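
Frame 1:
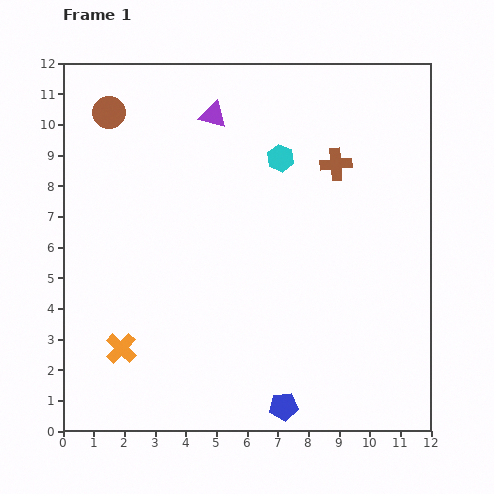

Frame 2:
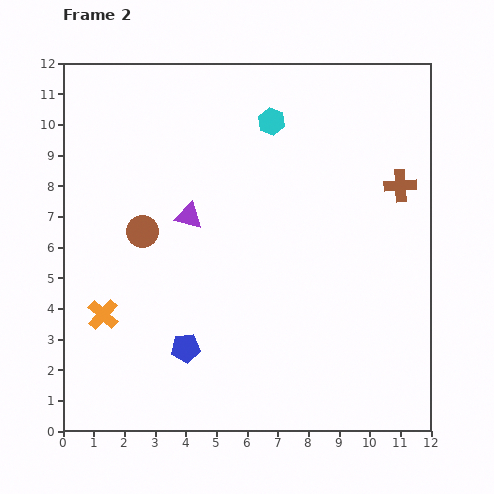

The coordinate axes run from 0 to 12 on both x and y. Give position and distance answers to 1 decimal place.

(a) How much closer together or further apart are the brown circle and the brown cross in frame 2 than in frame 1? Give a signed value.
+0.9

Distance in frame 1: 7.6. Distance in frame 2: 8.5.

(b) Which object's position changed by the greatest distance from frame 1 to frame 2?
the brown circle

(moved 4.1; next 3.7)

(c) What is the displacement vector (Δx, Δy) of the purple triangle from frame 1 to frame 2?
(-0.8, -3.3)

The purple triangle was at (4.9, 10.3) in frame 1 and (4.1, 7.0) in frame 2.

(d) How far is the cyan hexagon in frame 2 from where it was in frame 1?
1.2

The cyan hexagon moved from (7.1, 8.9) to (6.8, 10.1), a distance of √(0.3² + 1.2²) ≈ 1.2.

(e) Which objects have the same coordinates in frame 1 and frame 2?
none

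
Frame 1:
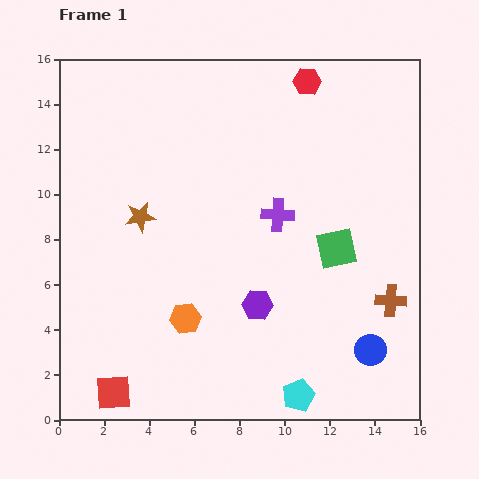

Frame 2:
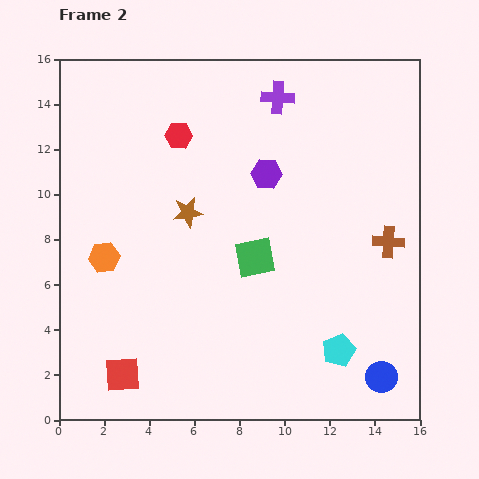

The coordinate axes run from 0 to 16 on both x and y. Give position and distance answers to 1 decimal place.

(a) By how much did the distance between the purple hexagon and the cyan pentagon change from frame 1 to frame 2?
+4.0

Distance in frame 1: 4.4. Distance in frame 2: 8.4.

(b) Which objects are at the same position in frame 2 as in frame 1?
none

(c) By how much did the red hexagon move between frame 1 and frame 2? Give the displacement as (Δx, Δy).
(-5.7, -2.4)

The red hexagon was at (11.0, 15.0) in frame 1 and (5.3, 12.6) in frame 2.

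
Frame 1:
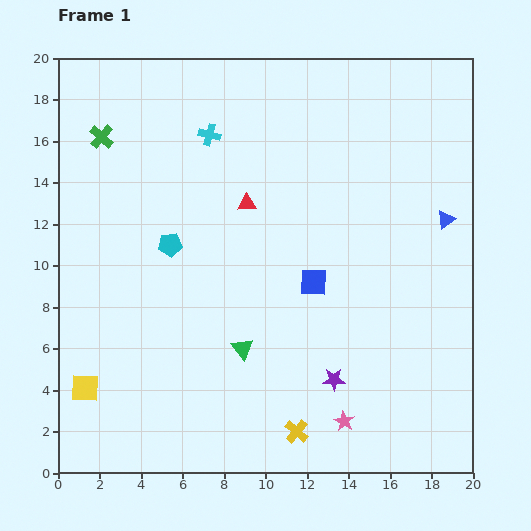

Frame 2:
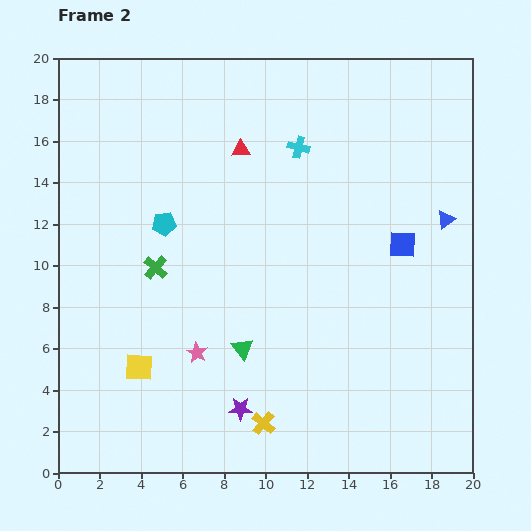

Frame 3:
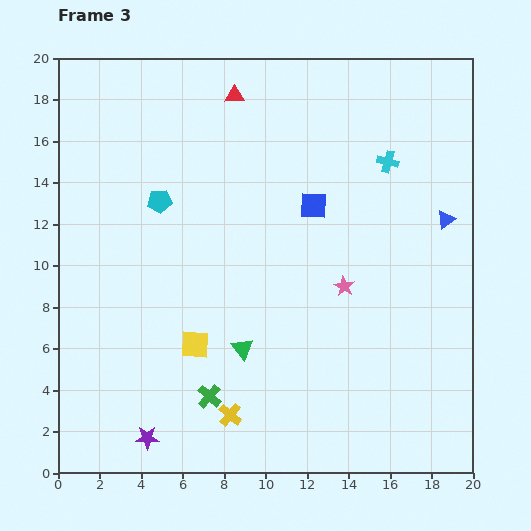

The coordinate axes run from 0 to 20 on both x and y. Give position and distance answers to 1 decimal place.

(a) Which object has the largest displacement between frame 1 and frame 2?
the pink star

(moved 7.8; next 6.8)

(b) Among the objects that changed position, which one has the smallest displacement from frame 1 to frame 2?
the cyan pentagon

(moved 1.0)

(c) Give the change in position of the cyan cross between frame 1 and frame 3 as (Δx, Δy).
(8.6, -1.3)

The cyan cross was at (7.3, 16.3) in frame 1 and (15.9, 15.0) in frame 3.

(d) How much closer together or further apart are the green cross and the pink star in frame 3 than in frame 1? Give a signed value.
-9.6

Distance in frame 1: 18.0. Distance in frame 3: 8.4.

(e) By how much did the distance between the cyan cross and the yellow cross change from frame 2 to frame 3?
+1.0

Distance in frame 2: 13.4. Distance in frame 3: 14.4.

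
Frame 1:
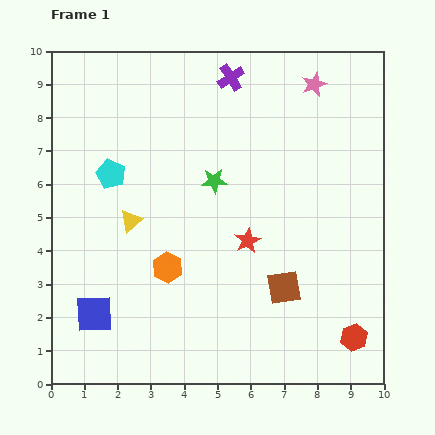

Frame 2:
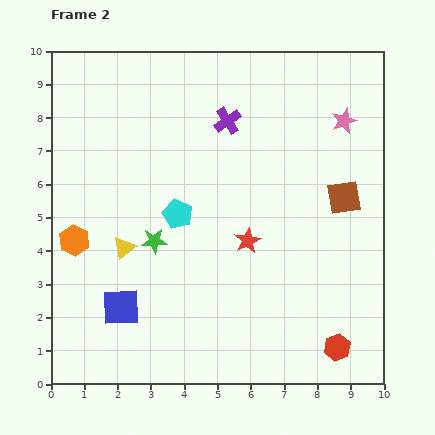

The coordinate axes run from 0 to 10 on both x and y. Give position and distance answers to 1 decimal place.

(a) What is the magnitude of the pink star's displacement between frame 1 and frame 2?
1.4

The pink star moved from (7.9, 9.0) to (8.8, 7.9), a distance of √(0.9² + 1.1²) ≈ 1.4.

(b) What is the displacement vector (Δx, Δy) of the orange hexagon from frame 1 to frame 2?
(-2.8, 0.8)

The orange hexagon was at (3.5, 3.5) in frame 1 and (0.7, 4.3) in frame 2.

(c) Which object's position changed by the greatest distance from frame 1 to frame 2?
the brown square

(moved 3.2; next 2.9)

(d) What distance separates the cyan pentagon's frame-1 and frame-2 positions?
2.3

The cyan pentagon moved from (1.8, 6.3) to (3.8, 5.1), a distance of √(2.0² + 1.2²) ≈ 2.3.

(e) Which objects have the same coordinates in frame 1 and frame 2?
the red star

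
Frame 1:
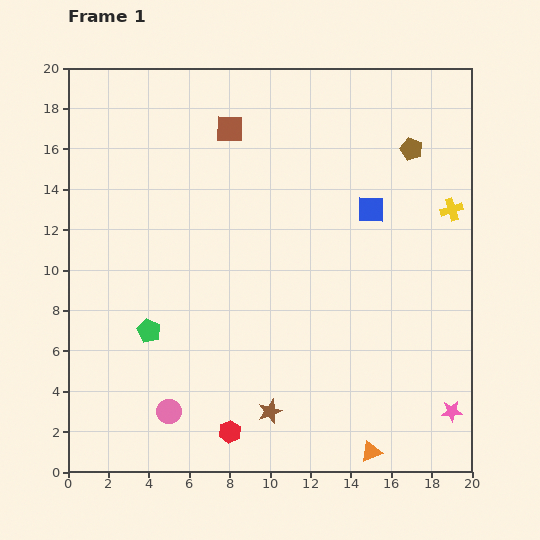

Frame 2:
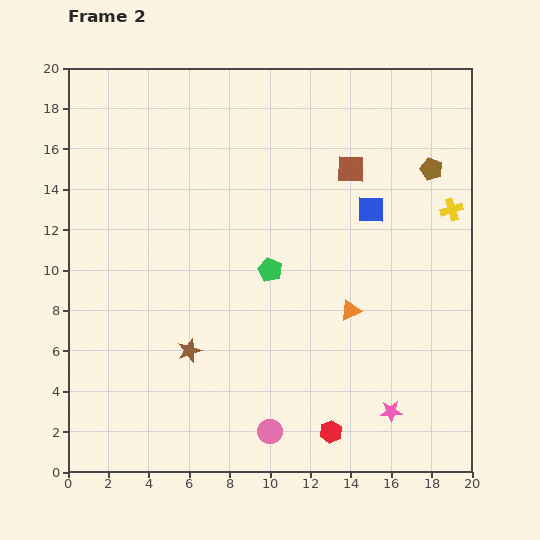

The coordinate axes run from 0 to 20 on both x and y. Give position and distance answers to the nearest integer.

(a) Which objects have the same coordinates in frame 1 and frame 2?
the blue square, the yellow cross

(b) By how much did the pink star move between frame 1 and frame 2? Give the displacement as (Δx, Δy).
(-3, 0)

The pink star was at (19, 3) in frame 1 and (16, 3) in frame 2.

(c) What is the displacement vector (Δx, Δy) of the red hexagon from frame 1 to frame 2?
(5, 0)

The red hexagon was at (8, 2) in frame 1 and (13, 2) in frame 2.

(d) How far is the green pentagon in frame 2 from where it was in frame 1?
7

The green pentagon moved from (4, 7) to (10, 10), a distance of √(6² + 3²) ≈ 7.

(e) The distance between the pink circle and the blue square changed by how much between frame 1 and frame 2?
-2

Distance in frame 1: 14. Distance in frame 2: 12.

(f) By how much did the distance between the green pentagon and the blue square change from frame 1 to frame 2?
-7

Distance in frame 1: 13. Distance in frame 2: 6.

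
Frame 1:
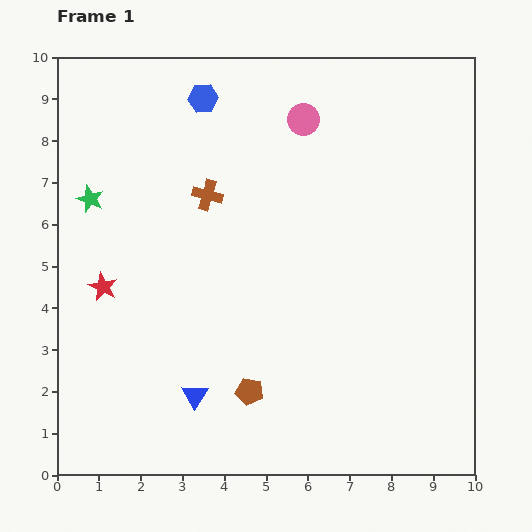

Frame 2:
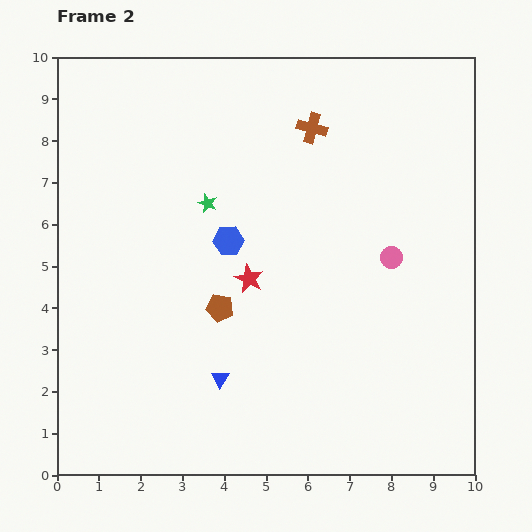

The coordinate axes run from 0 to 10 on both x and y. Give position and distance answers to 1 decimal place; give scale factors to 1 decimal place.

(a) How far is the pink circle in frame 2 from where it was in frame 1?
3.9

The pink circle moved from (5.9, 8.5) to (8.0, 5.2), a distance of √(2.1² + 3.3²) ≈ 3.9.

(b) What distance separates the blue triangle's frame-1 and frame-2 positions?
0.7

The blue triangle moved from (3.3, 1.9) to (3.9, 2.3), a distance of √(0.6² + 0.4²) ≈ 0.7.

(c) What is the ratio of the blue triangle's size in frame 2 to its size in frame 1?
0.7×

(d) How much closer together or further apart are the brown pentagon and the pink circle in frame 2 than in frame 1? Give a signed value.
-2.3

Distance in frame 1: 6.6. Distance in frame 2: 4.3.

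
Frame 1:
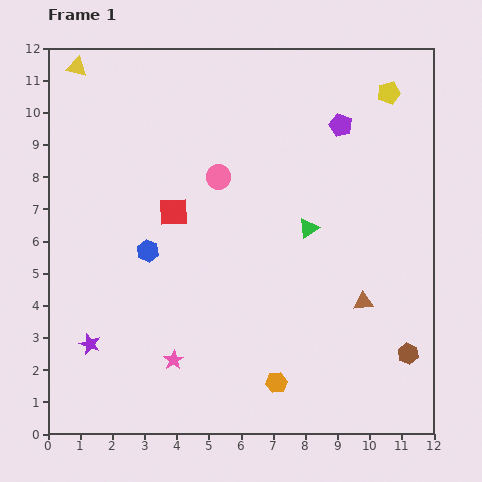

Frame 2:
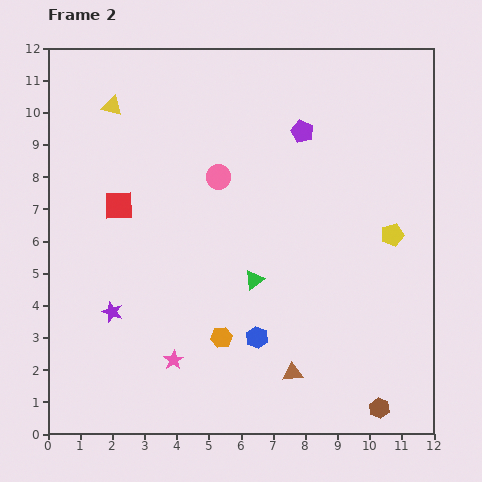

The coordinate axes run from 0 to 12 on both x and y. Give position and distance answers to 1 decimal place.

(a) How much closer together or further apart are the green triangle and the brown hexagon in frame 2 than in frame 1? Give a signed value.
+0.6

Distance in frame 1: 5.0. Distance in frame 2: 5.6.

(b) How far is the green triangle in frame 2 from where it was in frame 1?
2.3

The green triangle moved from (8.1, 6.4) to (6.4, 4.8), a distance of √(1.7² + 1.6²) ≈ 2.3.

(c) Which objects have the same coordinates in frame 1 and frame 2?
the pink star, the pink circle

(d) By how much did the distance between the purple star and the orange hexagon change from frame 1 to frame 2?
-2.4

Distance in frame 1: 5.9. Distance in frame 2: 3.5.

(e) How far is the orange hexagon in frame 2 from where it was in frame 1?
2.2

The orange hexagon moved from (7.1, 1.6) to (5.4, 3.0), a distance of √(1.7² + 1.4²) ≈ 2.2.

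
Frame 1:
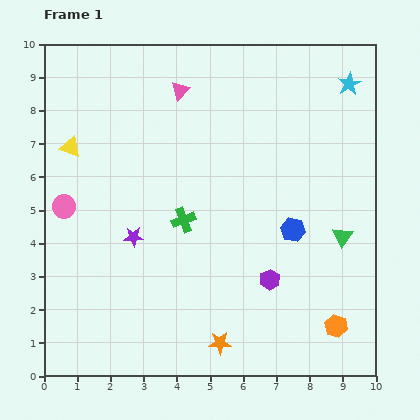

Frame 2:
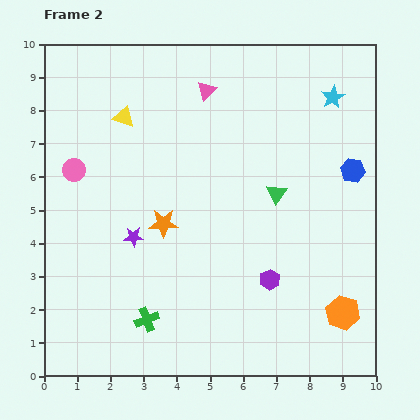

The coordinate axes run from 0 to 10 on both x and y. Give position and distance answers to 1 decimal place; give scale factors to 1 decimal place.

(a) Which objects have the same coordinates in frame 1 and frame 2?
the purple hexagon, the purple star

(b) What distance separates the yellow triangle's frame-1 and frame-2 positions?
1.8

The yellow triangle moved from (0.8, 6.9) to (2.4, 7.8), a distance of √(1.6² + 0.9²) ≈ 1.8.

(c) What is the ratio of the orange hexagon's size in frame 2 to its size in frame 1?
1.5×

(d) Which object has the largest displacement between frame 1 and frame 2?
the orange star

(moved 4.0; next 3.2)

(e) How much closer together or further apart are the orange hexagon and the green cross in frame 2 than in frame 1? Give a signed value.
+0.3

Distance in frame 1: 5.6. Distance in frame 2: 5.9.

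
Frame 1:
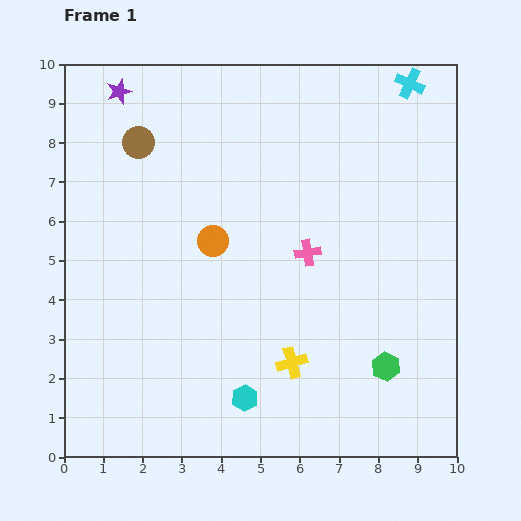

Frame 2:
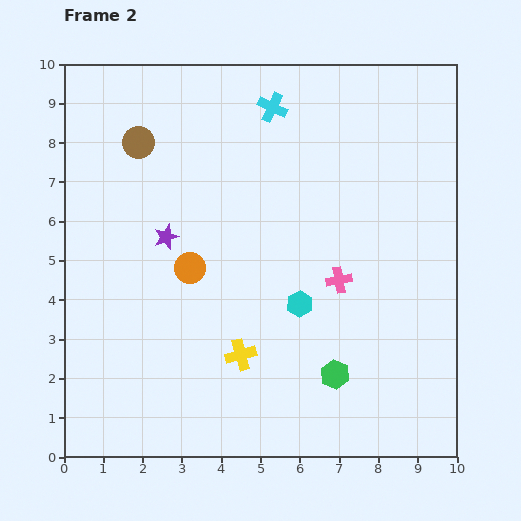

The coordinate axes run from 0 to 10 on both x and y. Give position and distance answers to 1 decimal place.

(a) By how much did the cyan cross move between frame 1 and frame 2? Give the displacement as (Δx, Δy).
(-3.5, -0.6)

The cyan cross was at (8.8, 9.5) in frame 1 and (5.3, 8.9) in frame 2.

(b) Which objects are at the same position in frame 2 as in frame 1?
the brown circle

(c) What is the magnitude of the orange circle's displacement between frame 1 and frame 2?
0.9

The orange circle moved from (3.8, 5.5) to (3.2, 4.8), a distance of √(0.6² + 0.7²) ≈ 0.9.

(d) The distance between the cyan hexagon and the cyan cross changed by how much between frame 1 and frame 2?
-4.0

Distance in frame 1: 9.0. Distance in frame 2: 5.0.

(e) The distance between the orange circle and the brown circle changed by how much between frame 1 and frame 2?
+0.4

Distance in frame 1: 3.1. Distance in frame 2: 3.5.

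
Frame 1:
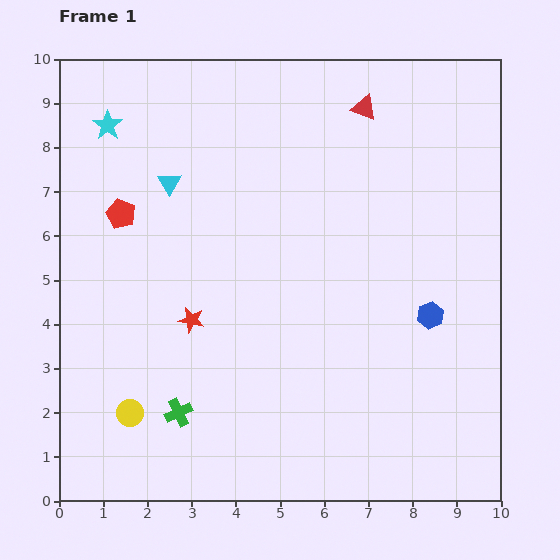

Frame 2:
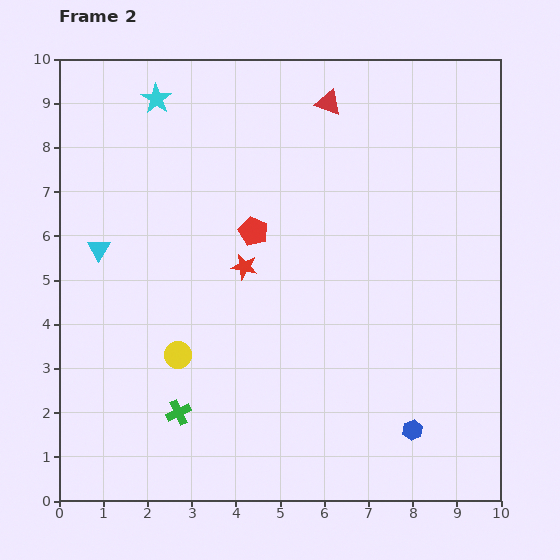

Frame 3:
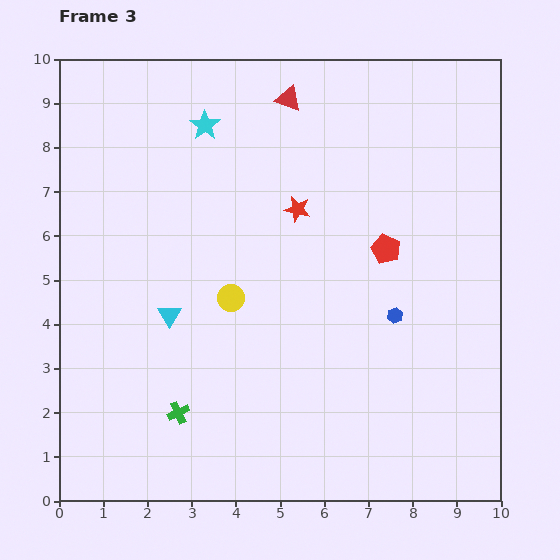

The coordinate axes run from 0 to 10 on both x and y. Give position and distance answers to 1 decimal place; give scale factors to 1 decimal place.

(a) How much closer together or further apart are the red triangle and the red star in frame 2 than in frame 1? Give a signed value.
-2.0

Distance in frame 1: 6.2. Distance in frame 2: 4.2.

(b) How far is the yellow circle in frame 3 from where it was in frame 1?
3.5

The yellow circle moved from (1.6, 2.0) to (3.9, 4.6), a distance of √(2.3² + 2.6²) ≈ 3.5.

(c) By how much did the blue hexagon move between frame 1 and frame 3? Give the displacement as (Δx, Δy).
(-0.8, 0.0)

The blue hexagon was at (8.4, 4.2) in frame 1 and (7.6, 4.2) in frame 3.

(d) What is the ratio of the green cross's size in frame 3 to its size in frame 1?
0.8×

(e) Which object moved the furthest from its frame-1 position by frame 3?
the red pentagon

(moved 6.1; next 3.5)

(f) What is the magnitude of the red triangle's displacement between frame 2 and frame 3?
0.9

The red triangle moved from (6.1, 9.0) to (5.2, 9.1), a distance of √(0.9² + 0.1²) ≈ 0.9.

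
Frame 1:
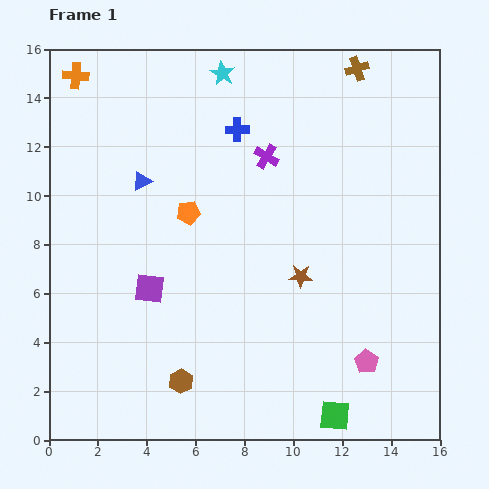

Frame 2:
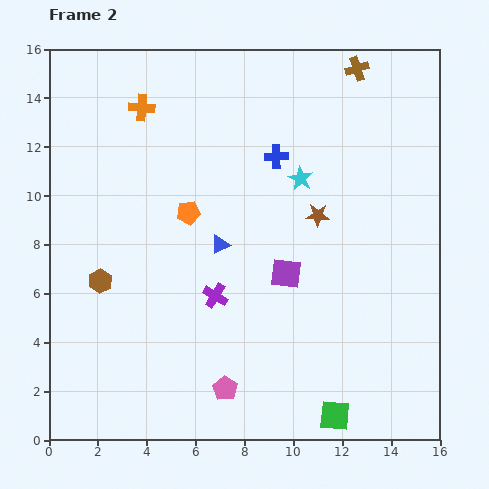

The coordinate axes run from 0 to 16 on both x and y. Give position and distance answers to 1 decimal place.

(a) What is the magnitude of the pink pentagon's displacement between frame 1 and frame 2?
5.9

The pink pentagon moved from (13.0, 3.2) to (7.2, 2.1), a distance of √(5.8² + 1.1²) ≈ 5.9.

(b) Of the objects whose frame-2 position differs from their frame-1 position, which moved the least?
the blue cross

(moved 1.9)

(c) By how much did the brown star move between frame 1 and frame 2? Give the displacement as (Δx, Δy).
(0.7, 2.5)

The brown star was at (10.3, 6.7) in frame 1 and (11.0, 9.2) in frame 2.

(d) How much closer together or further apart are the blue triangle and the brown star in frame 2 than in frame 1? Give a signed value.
-3.4

Distance in frame 1: 7.6. Distance in frame 2: 4.2.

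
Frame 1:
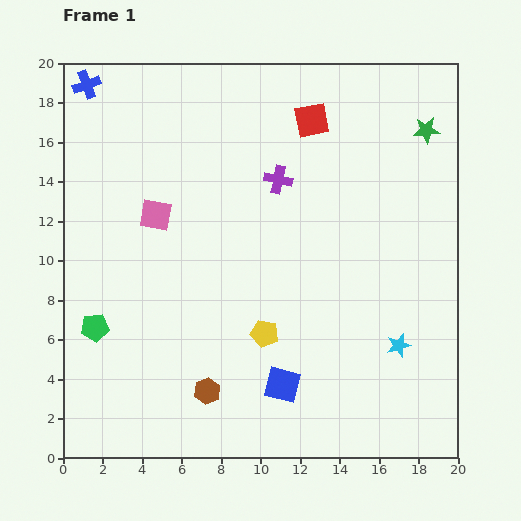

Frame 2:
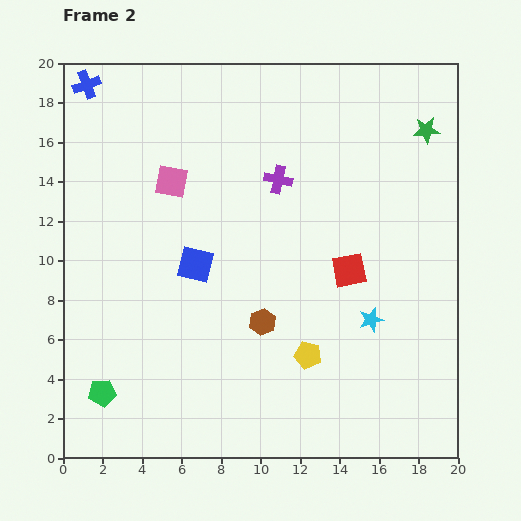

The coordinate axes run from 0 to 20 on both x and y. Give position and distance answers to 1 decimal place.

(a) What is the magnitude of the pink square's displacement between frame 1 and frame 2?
1.9

The pink square moved from (4.7, 12.3) to (5.5, 14.0), a distance of √(0.8² + 1.7²) ≈ 1.9.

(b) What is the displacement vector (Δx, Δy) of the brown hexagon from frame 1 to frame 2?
(2.8, 3.5)

The brown hexagon was at (7.3, 3.4) in frame 1 and (10.1, 6.9) in frame 2.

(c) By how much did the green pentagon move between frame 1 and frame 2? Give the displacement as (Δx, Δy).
(0.4, -3.3)

The green pentagon was at (1.6, 6.6) in frame 1 and (2.0, 3.3) in frame 2.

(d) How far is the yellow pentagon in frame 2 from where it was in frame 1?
2.5

The yellow pentagon moved from (10.2, 6.3) to (12.4, 5.2), a distance of √(2.2² + 1.1²) ≈ 2.5.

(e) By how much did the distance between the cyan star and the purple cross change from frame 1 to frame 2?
-1.9

Distance in frame 1: 10.4. Distance in frame 2: 8.5.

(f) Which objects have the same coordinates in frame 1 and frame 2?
the green star, the purple cross, the blue cross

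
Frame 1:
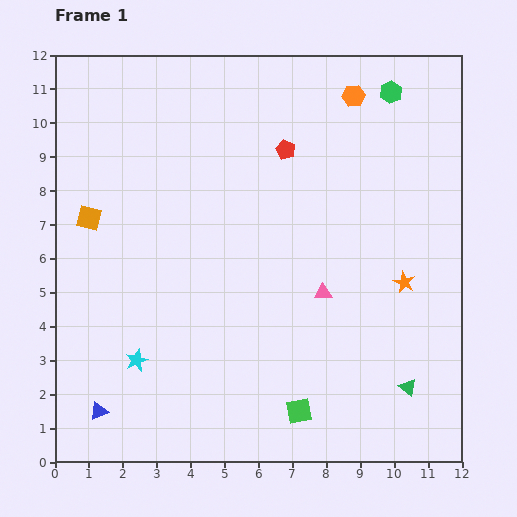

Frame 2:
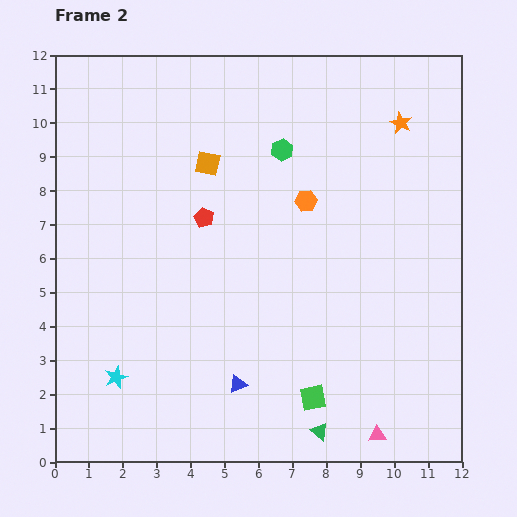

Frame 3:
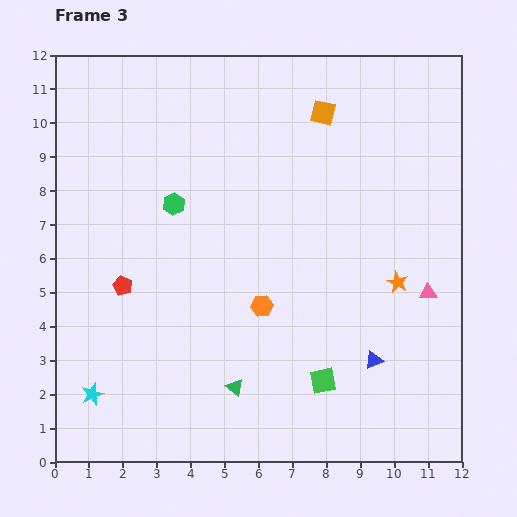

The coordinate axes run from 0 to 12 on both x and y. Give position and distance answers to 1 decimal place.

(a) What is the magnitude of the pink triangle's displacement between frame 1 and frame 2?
4.5

The pink triangle moved from (7.9, 5.0) to (9.5, 0.8), a distance of √(1.6² + 4.2²) ≈ 4.5.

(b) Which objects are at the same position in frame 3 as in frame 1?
none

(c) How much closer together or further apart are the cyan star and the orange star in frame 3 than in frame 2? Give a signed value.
-1.7

Distance in frame 2: 11.3. Distance in frame 3: 9.6.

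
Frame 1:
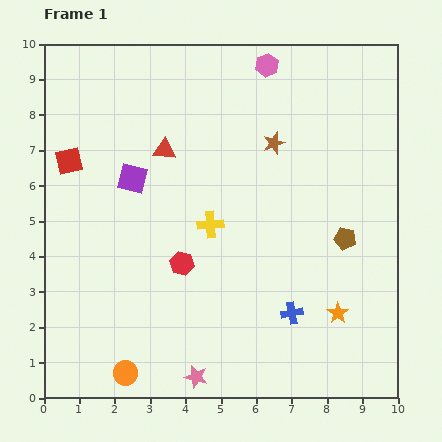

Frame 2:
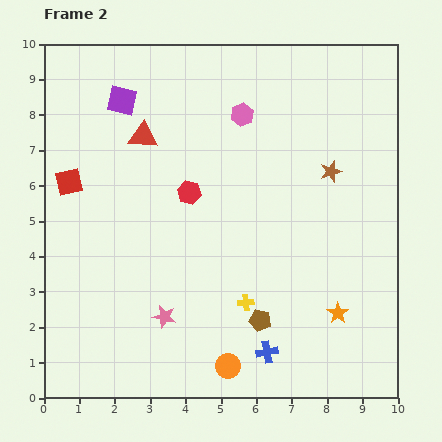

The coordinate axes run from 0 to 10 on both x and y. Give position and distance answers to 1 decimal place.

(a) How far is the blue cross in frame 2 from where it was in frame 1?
1.3

The blue cross moved from (7.0, 2.4) to (6.3, 1.3), a distance of √(0.7² + 1.1²) ≈ 1.3.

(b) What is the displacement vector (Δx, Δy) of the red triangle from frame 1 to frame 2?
(-0.6, 0.4)

The red triangle was at (3.4, 7.0) in frame 1 and (2.8, 7.4) in frame 2.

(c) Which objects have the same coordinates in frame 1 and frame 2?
the orange star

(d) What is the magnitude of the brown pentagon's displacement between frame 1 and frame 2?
3.3

The brown pentagon moved from (8.5, 4.5) to (6.1, 2.2), a distance of √(2.4² + 2.3²) ≈ 3.3.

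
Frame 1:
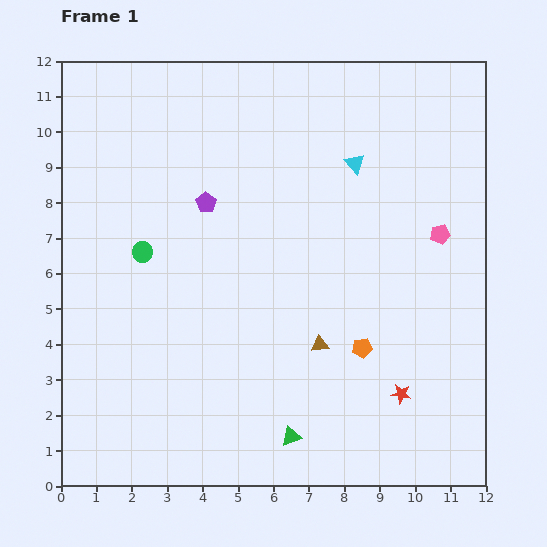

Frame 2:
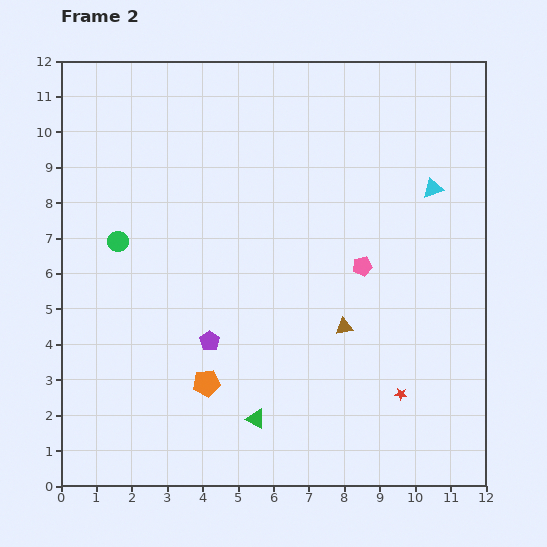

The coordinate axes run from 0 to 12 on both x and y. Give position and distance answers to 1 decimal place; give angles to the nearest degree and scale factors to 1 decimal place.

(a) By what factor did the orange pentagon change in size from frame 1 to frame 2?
1.4×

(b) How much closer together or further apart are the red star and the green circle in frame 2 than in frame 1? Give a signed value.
+0.8

Distance in frame 1: 8.3. Distance in frame 2: 9.1.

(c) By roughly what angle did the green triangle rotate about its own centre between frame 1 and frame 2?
48° clockwise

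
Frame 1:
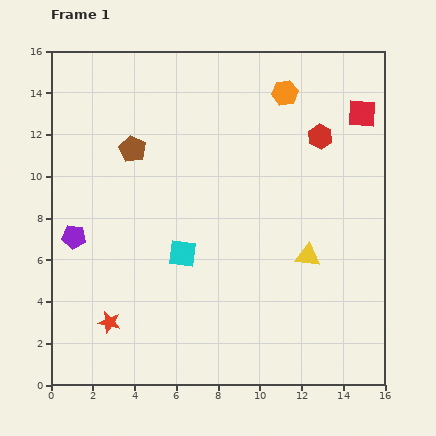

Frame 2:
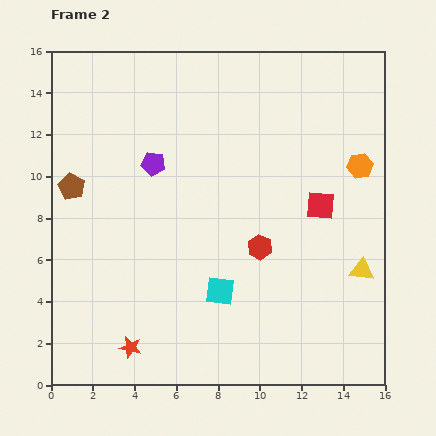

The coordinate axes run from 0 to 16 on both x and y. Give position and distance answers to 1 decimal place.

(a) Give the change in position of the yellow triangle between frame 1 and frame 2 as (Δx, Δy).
(2.6, -0.7)

The yellow triangle was at (12.3, 6.2) in frame 1 and (14.9, 5.5) in frame 2.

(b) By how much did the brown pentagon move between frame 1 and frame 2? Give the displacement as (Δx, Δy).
(-2.9, -1.8)

The brown pentagon was at (3.9, 11.3) in frame 1 and (1.0, 9.5) in frame 2.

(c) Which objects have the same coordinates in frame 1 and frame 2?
none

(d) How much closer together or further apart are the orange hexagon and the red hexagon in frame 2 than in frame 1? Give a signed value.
+3.5

Distance in frame 1: 2.7. Distance in frame 2: 6.2.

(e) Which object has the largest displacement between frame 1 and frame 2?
the red hexagon

(moved 6.0; next 5.2)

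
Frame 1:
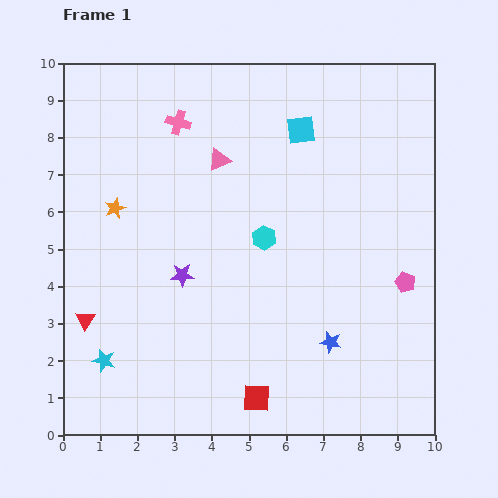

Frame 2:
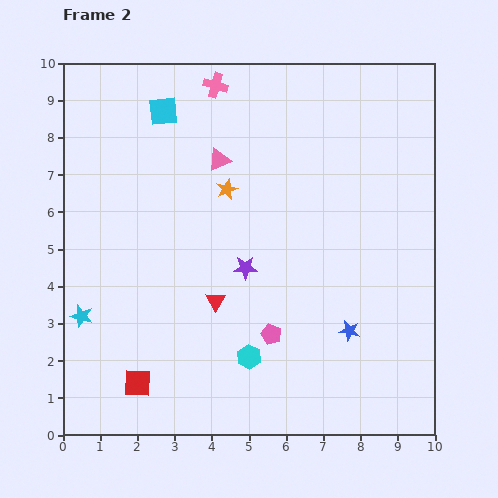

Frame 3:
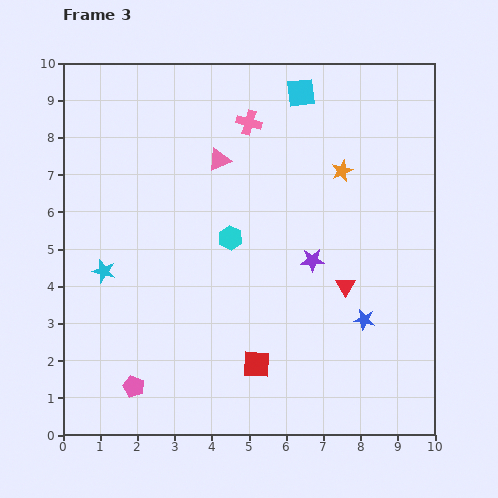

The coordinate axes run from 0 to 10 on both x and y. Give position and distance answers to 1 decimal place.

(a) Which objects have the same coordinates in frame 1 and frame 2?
the pink triangle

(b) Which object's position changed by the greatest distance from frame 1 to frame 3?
the pink pentagon

(moved 7.8; next 7.1)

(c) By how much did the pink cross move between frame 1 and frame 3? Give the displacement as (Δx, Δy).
(1.9, 0.0)

The pink cross was at (3.1, 8.4) in frame 1 and (5.0, 8.4) in frame 3.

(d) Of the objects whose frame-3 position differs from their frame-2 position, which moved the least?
the blue star

(moved 0.5)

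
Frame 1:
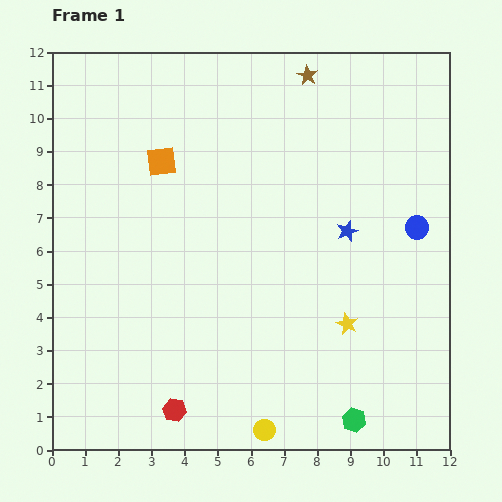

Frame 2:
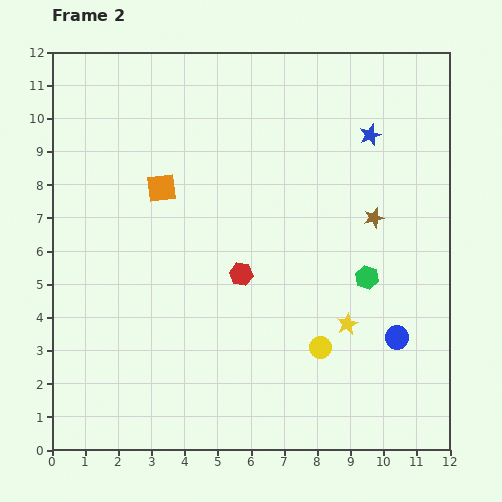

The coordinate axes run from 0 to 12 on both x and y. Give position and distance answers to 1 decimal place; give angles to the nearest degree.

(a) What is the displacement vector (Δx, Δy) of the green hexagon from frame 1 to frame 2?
(0.4, 4.3)

The green hexagon was at (9.1, 0.9) in frame 1 and (9.5, 5.2) in frame 2.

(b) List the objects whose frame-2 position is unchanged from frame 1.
the yellow star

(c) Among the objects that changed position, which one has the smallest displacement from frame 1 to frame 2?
the orange square

(moved 0.8)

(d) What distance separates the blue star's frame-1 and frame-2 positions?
3.0

The blue star moved from (8.9, 6.6) to (9.6, 9.5), a distance of √(0.7² + 2.9²) ≈ 3.0.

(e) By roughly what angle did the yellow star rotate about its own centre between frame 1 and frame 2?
20° clockwise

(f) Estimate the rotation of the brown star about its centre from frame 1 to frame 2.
27° clockwise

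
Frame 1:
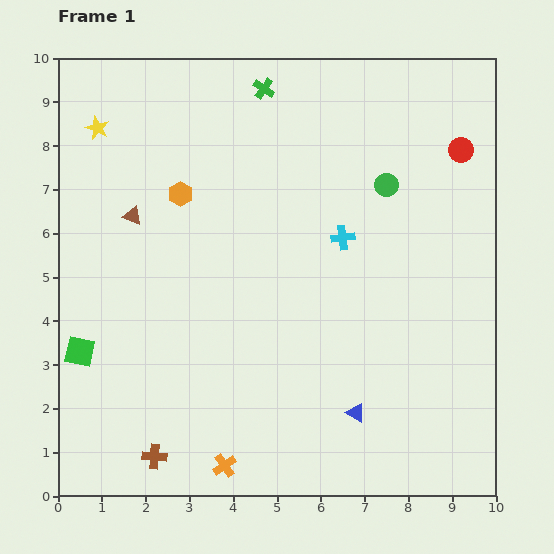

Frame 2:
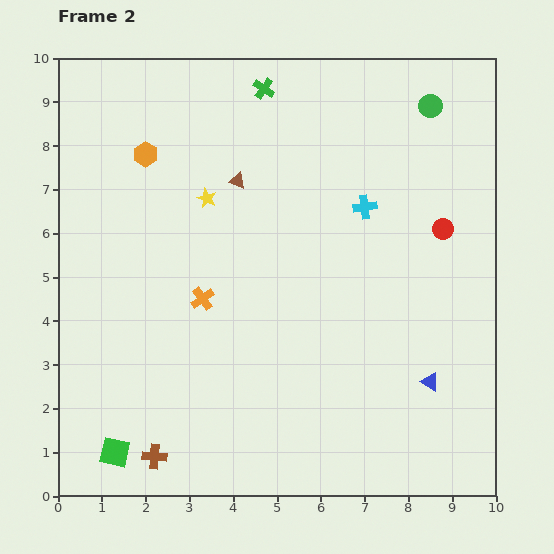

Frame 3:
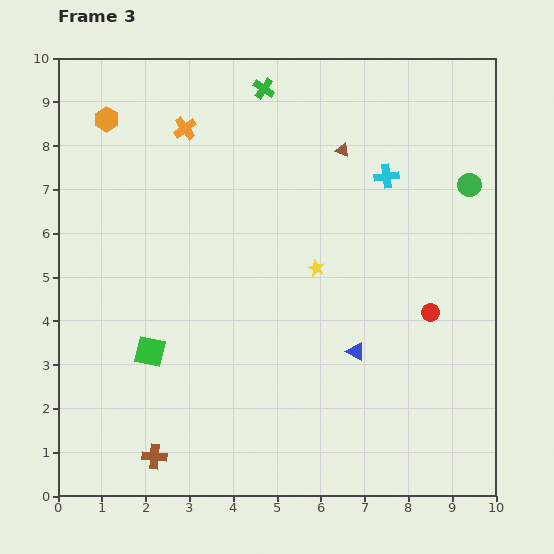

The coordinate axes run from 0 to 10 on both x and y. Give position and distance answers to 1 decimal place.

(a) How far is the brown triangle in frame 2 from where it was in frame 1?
2.5

The brown triangle moved from (1.7, 6.4) to (4.1, 7.2), a distance of √(2.4² + 0.8²) ≈ 2.5.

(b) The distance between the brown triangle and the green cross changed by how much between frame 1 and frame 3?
-1.9

Distance in frame 1: 4.2. Distance in frame 3: 2.3.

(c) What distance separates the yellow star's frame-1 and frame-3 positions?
5.9

The yellow star moved from (0.9, 8.4) to (5.9, 5.2), a distance of √(5.0² + 3.2²) ≈ 5.9.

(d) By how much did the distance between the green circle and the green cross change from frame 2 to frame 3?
+1.4

Distance in frame 2: 3.8. Distance in frame 3: 5.2.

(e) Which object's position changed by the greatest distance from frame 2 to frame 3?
the orange cross

(moved 3.9; next 3.0)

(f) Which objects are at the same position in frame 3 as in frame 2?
the green cross, the brown cross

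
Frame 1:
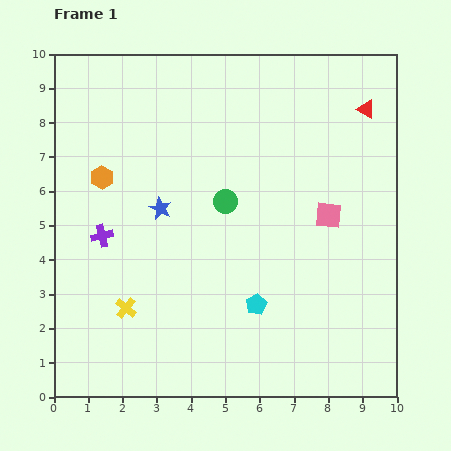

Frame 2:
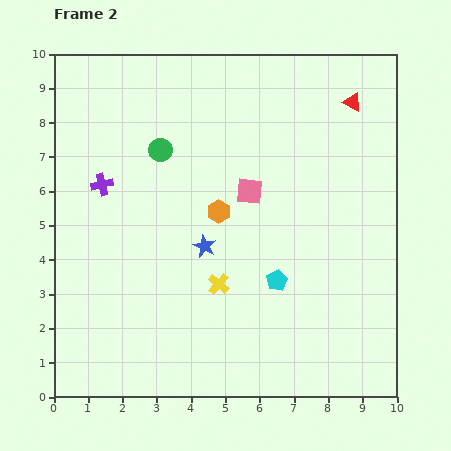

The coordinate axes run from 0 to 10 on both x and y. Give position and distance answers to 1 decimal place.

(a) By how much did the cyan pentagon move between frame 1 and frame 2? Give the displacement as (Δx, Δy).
(0.6, 0.7)

The cyan pentagon was at (5.9, 2.7) in frame 1 and (6.5, 3.4) in frame 2.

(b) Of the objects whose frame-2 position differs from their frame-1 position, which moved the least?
the red triangle

(moved 0.4)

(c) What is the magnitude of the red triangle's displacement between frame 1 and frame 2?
0.4

The red triangle moved from (9.1, 8.4) to (8.7, 8.6), a distance of √(0.4² + 0.2²) ≈ 0.4.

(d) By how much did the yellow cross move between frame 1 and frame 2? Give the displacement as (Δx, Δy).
(2.7, 0.7)

The yellow cross was at (2.1, 2.6) in frame 1 and (4.8, 3.3) in frame 2.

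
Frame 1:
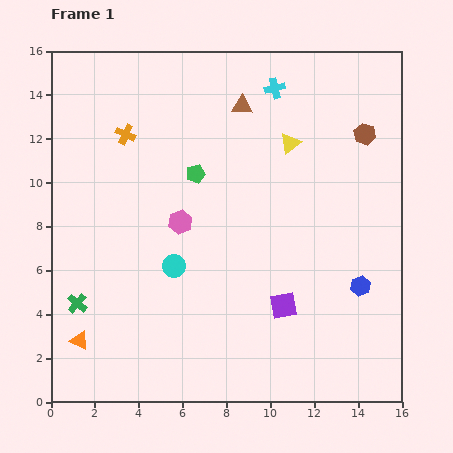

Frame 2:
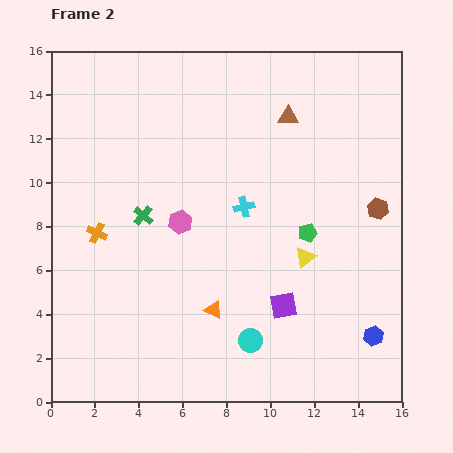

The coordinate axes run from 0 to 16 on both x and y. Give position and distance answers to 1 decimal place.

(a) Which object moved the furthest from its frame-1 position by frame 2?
the orange triangle

(moved 6.3; next 5.8)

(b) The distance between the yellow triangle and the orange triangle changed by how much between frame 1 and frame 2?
-8.4

Distance in frame 1: 13.2. Distance in frame 2: 4.8.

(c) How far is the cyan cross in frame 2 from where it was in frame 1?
5.6

The cyan cross moved from (10.2, 14.3) to (8.8, 8.9), a distance of √(1.4² + 5.4²) ≈ 5.6.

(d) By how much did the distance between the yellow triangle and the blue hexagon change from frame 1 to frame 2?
-2.4

Distance in frame 1: 7.2. Distance in frame 2: 4.8.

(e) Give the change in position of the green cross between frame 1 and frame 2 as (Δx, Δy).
(3.0, 4.0)

The green cross was at (1.2, 4.5) in frame 1 and (4.2, 8.5) in frame 2.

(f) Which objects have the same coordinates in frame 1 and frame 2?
the pink hexagon, the purple square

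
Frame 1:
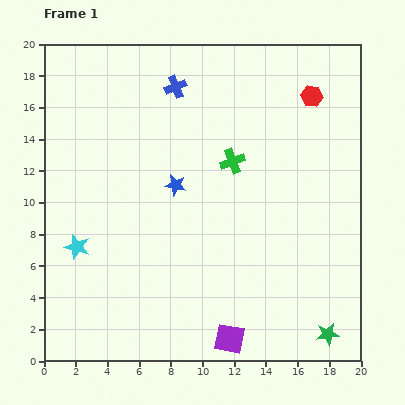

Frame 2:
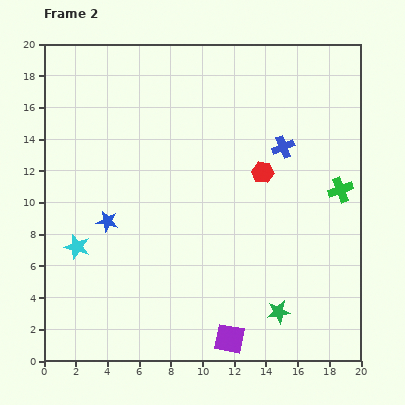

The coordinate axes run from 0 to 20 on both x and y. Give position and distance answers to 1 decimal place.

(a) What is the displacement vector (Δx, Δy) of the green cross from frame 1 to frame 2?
(6.8, -1.8)

The green cross was at (11.9, 12.6) in frame 1 and (18.7, 10.8) in frame 2.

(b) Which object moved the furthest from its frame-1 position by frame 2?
the blue cross

(moved 7.8; next 7.0)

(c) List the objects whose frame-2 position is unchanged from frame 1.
the cyan star, the purple square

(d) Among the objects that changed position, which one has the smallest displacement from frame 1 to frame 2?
the green star

(moved 3.4)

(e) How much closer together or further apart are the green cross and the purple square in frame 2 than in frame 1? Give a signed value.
+0.5

Distance in frame 1: 11.2. Distance in frame 2: 11.7.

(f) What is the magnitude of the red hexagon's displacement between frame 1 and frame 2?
5.7

The red hexagon moved from (16.9, 16.7) to (13.8, 11.9), a distance of √(3.1² + 4.8²) ≈ 5.7.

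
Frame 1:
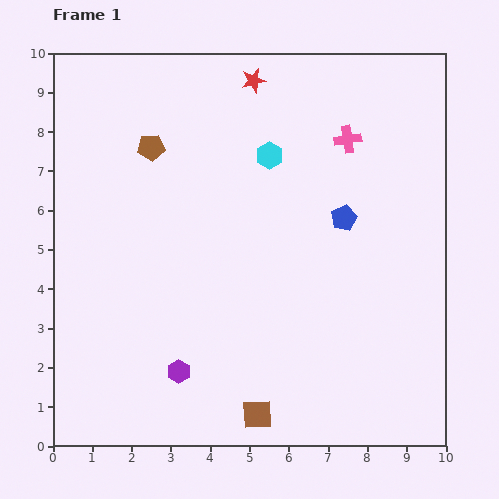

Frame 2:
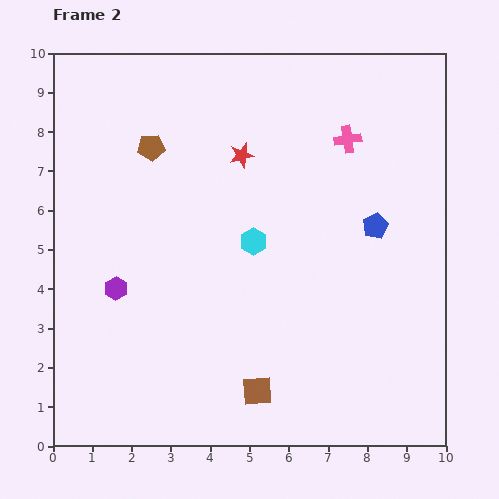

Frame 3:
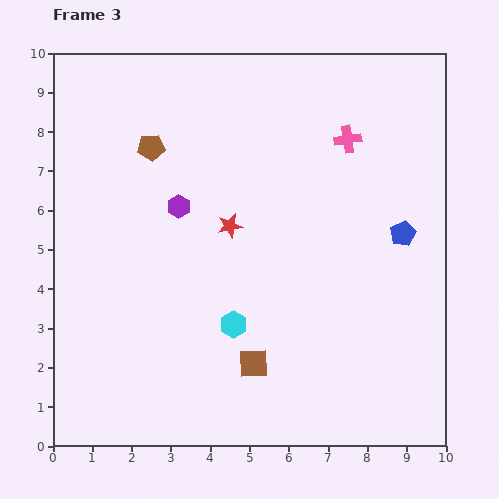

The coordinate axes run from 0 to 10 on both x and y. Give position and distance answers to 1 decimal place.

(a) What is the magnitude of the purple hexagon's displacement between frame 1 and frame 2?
2.6

The purple hexagon moved from (3.2, 1.9) to (1.6, 4.0), a distance of √(1.6² + 2.1²) ≈ 2.6.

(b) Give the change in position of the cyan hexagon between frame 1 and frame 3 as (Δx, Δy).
(-0.9, -4.3)

The cyan hexagon was at (5.5, 7.4) in frame 1 and (4.6, 3.1) in frame 3.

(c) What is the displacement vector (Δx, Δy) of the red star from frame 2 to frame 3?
(-0.3, -1.8)

The red star was at (4.8, 7.4) in frame 2 and (4.5, 5.6) in frame 3.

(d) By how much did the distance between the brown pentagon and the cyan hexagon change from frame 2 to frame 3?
+1.5

Distance in frame 2: 3.5. Distance in frame 3: 5.0.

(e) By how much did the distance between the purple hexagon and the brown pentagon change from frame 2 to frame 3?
-2.0

Distance in frame 2: 3.7. Distance in frame 3: 1.7.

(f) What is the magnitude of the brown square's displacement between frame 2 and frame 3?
0.7

The brown square moved from (5.2, 1.4) to (5.1, 2.1), a distance of √(0.1² + 0.7²) ≈ 0.7.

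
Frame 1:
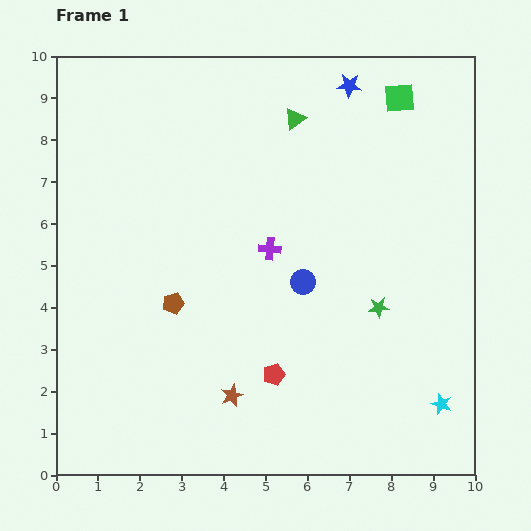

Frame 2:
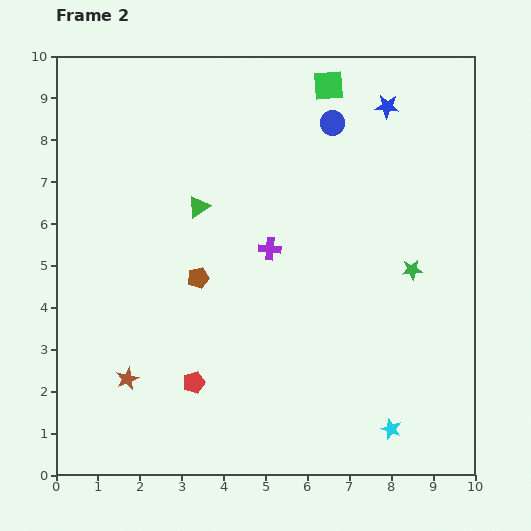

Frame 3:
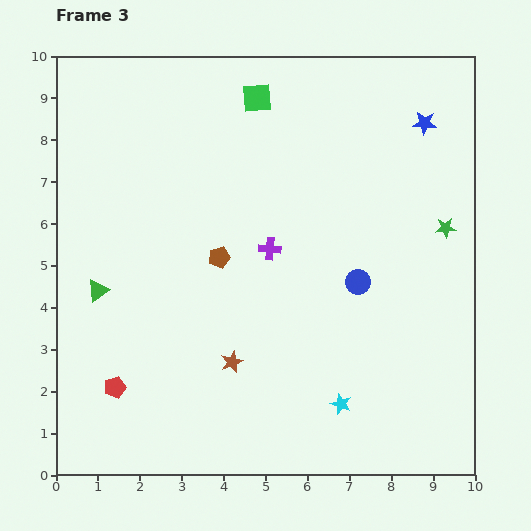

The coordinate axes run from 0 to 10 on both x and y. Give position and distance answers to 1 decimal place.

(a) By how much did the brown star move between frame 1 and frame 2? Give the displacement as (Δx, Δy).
(-2.5, 0.4)

The brown star was at (4.2, 1.9) in frame 1 and (1.7, 2.3) in frame 2.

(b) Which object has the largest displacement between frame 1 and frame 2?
the blue circle

(moved 3.9; next 3.1)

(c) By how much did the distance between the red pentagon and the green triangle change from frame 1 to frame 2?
-1.9

Distance in frame 1: 6.1. Distance in frame 2: 4.2.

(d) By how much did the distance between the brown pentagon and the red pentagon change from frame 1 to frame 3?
+1.1

Distance in frame 1: 2.9. Distance in frame 3: 4.0.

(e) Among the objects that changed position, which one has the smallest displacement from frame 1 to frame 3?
the brown star

(moved 0.8)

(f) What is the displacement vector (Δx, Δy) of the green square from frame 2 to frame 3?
(-1.7, -0.3)

The green square was at (6.5, 9.3) in frame 2 and (4.8, 9.0) in frame 3.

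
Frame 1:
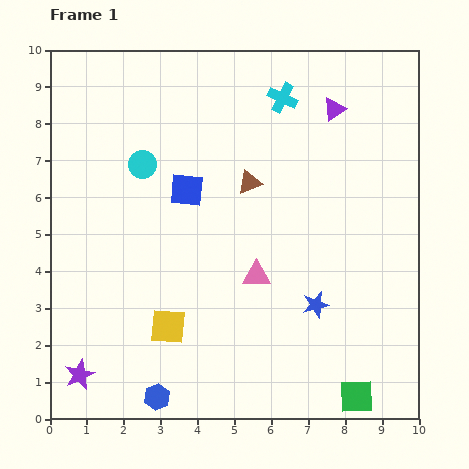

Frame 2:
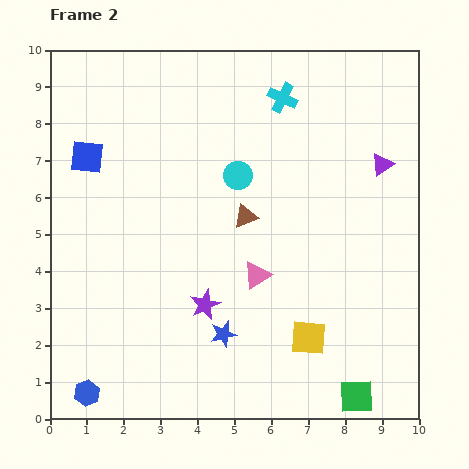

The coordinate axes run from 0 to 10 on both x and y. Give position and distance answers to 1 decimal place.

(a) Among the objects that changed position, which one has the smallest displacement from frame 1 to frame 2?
the brown triangle

(moved 0.9)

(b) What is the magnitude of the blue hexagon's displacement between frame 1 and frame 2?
1.9

The blue hexagon moved from (2.9, 0.6) to (1.0, 0.7), a distance of √(1.9² + 0.1²) ≈ 1.9.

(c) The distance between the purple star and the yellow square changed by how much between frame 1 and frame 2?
+0.2

Distance in frame 1: 2.7. Distance in frame 2: 2.9.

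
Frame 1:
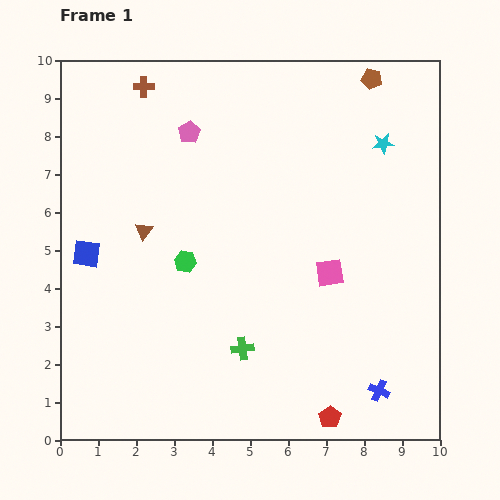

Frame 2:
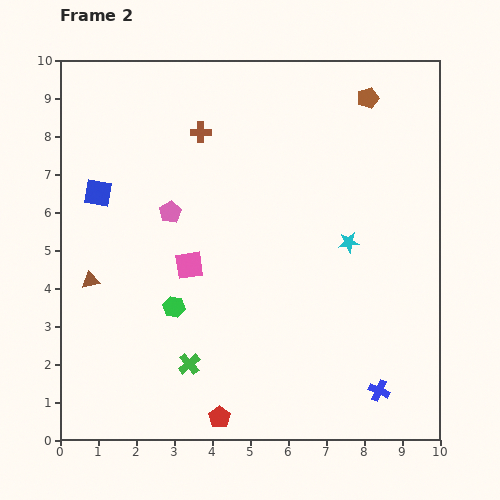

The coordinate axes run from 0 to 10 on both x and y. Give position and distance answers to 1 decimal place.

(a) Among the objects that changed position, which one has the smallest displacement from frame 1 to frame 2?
the brown pentagon

(moved 0.5)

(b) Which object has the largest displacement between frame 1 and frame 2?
the pink square

(moved 3.7; next 2.9)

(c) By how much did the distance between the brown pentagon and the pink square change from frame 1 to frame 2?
+1.2

Distance in frame 1: 5.2. Distance in frame 2: 6.4.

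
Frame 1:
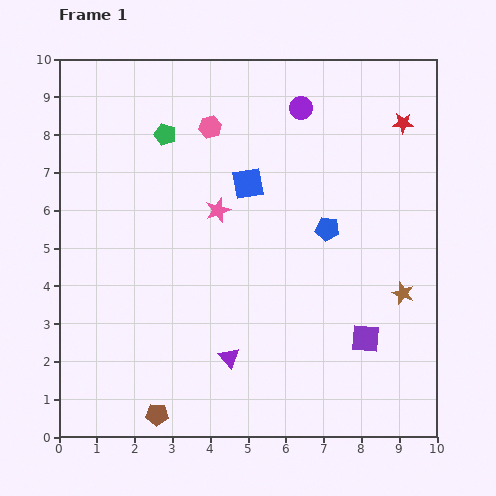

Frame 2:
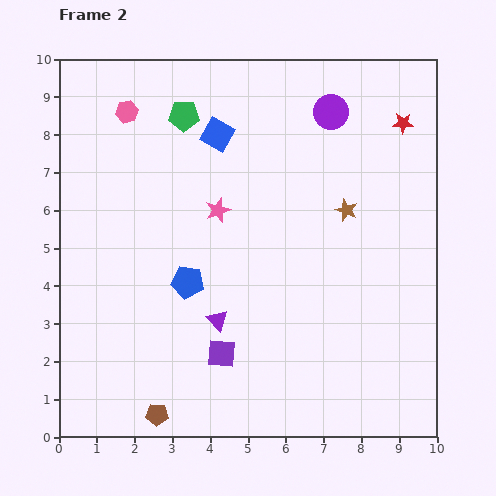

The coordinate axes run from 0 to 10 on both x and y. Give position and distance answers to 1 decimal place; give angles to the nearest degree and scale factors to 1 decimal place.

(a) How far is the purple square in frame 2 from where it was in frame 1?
3.8

The purple square moved from (8.1, 2.6) to (4.3, 2.2), a distance of √(3.8² + 0.4²) ≈ 3.8.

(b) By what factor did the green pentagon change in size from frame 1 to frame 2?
1.4×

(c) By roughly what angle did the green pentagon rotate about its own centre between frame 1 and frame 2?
17° counter-clockwise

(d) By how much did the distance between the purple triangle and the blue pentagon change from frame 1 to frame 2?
-3.0

Distance in frame 1: 4.3. Distance in frame 2: 1.3.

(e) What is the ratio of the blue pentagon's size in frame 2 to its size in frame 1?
1.4×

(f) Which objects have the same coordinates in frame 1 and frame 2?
the pink star, the brown pentagon, the red star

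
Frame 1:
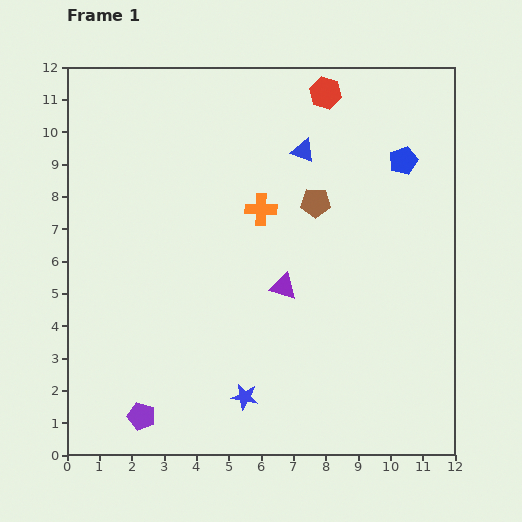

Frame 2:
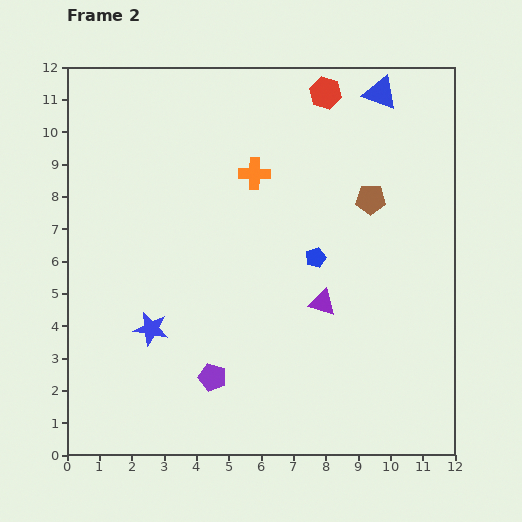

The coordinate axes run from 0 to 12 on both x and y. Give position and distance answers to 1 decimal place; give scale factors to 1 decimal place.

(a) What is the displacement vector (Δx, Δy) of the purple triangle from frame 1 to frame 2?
(1.2, -0.5)

The purple triangle was at (6.7, 5.2) in frame 1 and (7.9, 4.7) in frame 2.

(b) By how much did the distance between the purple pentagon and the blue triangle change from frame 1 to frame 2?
+0.6

Distance in frame 1: 9.6. Distance in frame 2: 10.2.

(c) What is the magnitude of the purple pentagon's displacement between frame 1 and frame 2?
2.5

The purple pentagon moved from (2.3, 1.2) to (4.5, 2.4), a distance of √(2.2² + 1.2²) ≈ 2.5.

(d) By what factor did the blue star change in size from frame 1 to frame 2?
1.3×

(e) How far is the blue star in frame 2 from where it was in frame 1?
3.6

The blue star moved from (5.5, 1.8) to (2.6, 3.9), a distance of √(2.9² + 2.1²) ≈ 3.6.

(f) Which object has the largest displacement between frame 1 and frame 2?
the blue pentagon

(moved 4.0; next 3.6)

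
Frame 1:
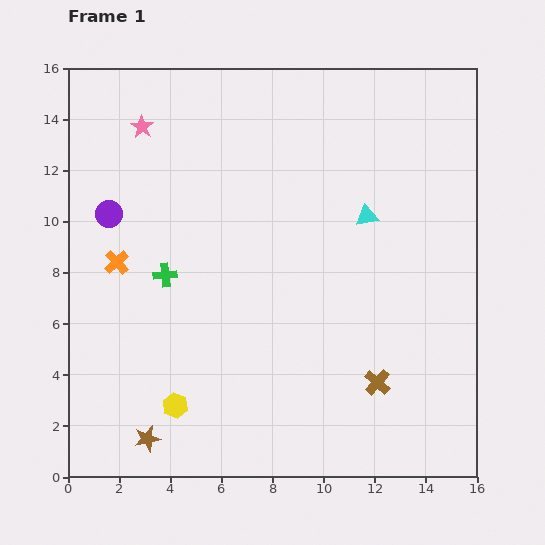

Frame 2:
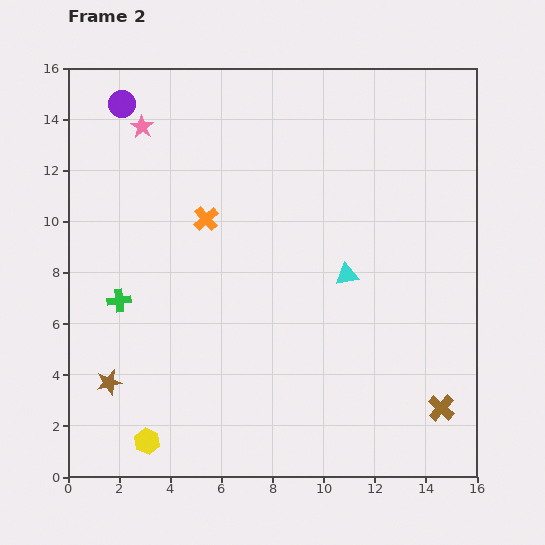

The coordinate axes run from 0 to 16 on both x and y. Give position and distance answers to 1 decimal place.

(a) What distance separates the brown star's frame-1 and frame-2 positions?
2.7

The brown star moved from (3.1, 1.5) to (1.6, 3.7), a distance of √(1.5² + 2.2²) ≈ 2.7.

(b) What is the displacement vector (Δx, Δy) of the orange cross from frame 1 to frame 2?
(3.5, 1.7)

The orange cross was at (1.9, 8.4) in frame 1 and (5.4, 10.1) in frame 2.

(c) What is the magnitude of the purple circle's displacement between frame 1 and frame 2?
4.3

The purple circle moved from (1.6, 10.3) to (2.1, 14.6), a distance of √(0.5² + 4.3²) ≈ 4.3.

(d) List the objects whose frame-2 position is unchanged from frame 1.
the pink star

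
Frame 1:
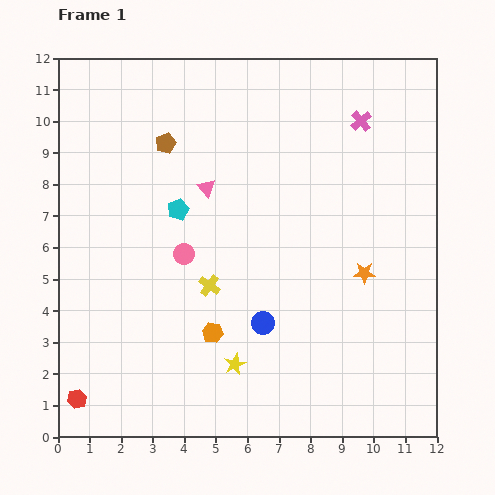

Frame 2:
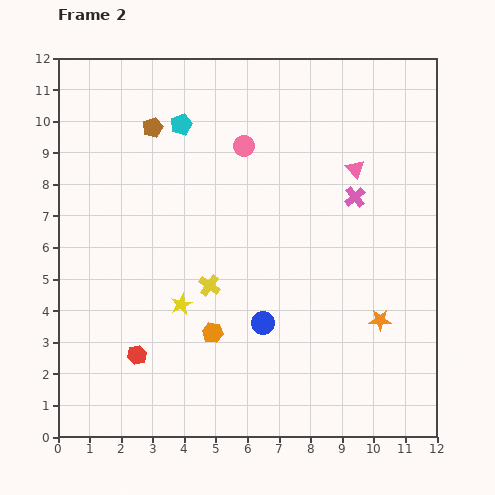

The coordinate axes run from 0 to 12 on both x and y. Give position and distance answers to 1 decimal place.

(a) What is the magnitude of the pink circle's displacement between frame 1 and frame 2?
3.9

The pink circle moved from (4.0, 5.8) to (5.9, 9.2), a distance of √(1.9² + 3.4²) ≈ 3.9.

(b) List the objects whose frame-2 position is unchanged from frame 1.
the blue circle, the yellow cross, the orange hexagon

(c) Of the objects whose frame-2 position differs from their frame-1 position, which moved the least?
the brown pentagon

(moved 0.6)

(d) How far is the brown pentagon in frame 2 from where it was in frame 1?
0.6

The brown pentagon moved from (3.4, 9.3) to (3.0, 9.8), a distance of √(0.4² + 0.5²) ≈ 0.6.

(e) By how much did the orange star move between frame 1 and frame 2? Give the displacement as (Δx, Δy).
(0.5, -1.5)

The orange star was at (9.7, 5.2) in frame 1 and (10.2, 3.7) in frame 2.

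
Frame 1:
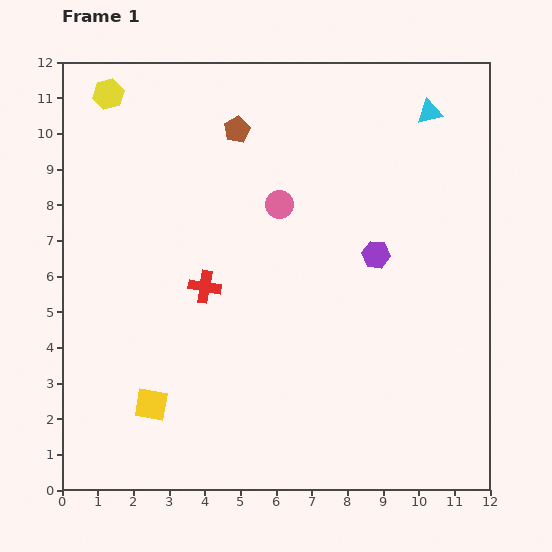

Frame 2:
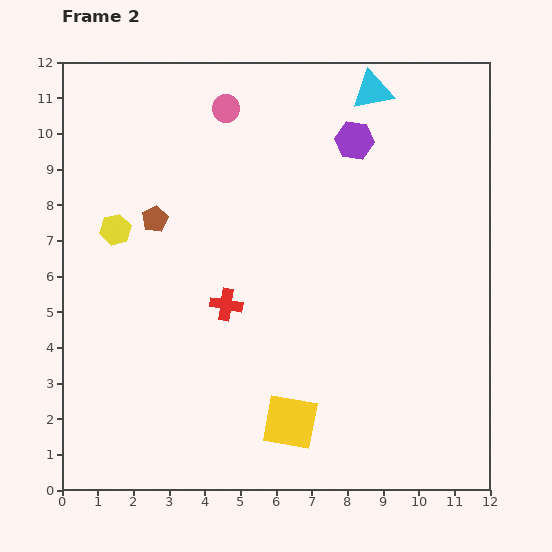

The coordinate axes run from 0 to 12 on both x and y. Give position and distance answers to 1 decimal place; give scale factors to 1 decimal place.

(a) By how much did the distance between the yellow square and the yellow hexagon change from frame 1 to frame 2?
-1.5

Distance in frame 1: 8.8. Distance in frame 2: 7.3.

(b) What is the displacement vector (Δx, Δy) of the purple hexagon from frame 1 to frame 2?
(-0.6, 3.2)

The purple hexagon was at (8.8, 6.6) in frame 1 and (8.2, 9.8) in frame 2.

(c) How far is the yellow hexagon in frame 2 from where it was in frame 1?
3.8

The yellow hexagon moved from (1.3, 11.1) to (1.5, 7.3), a distance of √(0.2² + 3.8²) ≈ 3.8.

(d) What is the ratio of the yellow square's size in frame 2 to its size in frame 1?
1.7×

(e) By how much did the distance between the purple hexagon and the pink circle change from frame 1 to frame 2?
+0.7

Distance in frame 1: 3.0. Distance in frame 2: 3.7.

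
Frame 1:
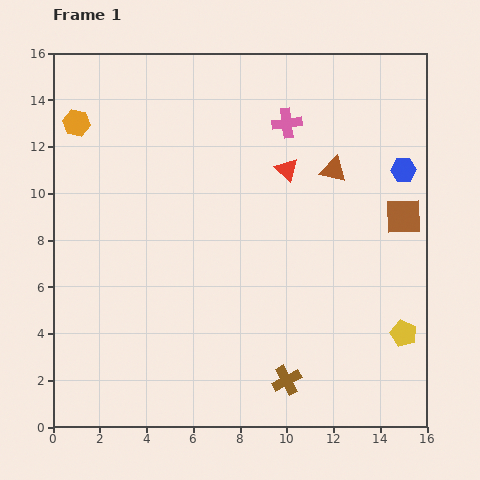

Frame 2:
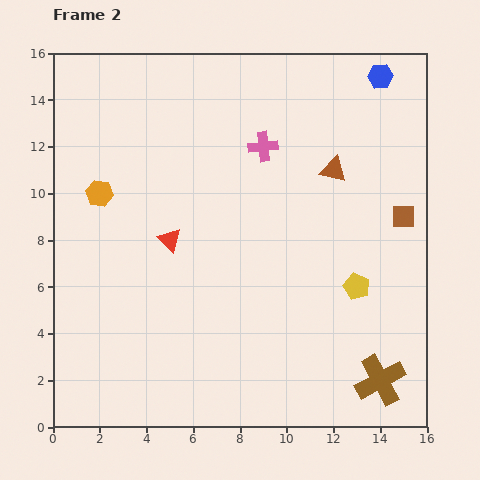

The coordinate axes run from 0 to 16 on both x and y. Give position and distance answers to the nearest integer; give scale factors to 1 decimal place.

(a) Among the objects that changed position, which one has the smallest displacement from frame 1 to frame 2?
the pink cross

(moved 1)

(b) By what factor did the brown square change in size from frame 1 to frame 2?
0.7×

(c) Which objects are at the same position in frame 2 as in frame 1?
the brown square, the brown triangle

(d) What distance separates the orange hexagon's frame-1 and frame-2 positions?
3

The orange hexagon moved from (1, 13) to (2, 10), a distance of √(1² + 3²) ≈ 3.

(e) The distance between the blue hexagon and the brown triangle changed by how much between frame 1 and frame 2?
+1

Distance in frame 1: 3. Distance in frame 2: 4.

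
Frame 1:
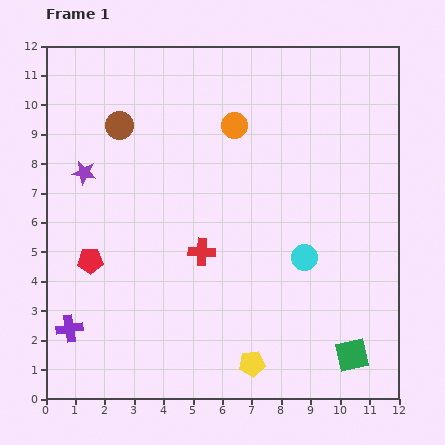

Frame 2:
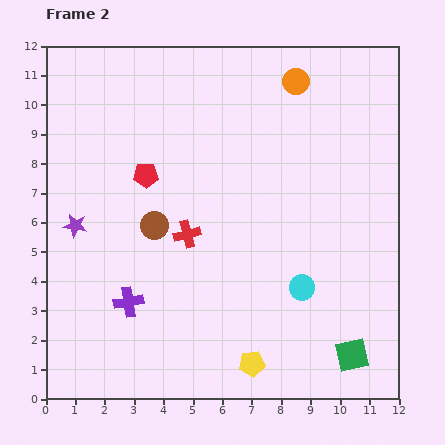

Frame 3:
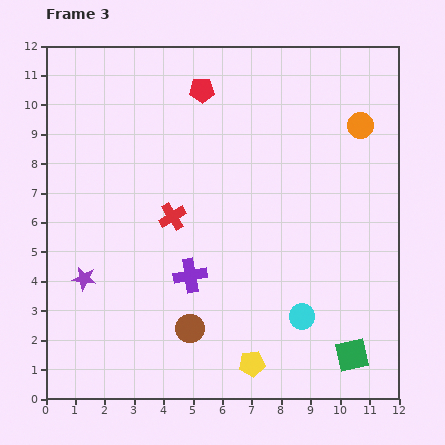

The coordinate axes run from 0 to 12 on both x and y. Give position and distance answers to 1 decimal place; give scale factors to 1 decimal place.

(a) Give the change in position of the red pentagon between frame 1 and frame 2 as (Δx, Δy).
(1.9, 2.9)

The red pentagon was at (1.5, 4.7) in frame 1 and (3.4, 7.6) in frame 2.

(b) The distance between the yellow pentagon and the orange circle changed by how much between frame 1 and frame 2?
+1.6

Distance in frame 1: 8.1. Distance in frame 2: 9.7.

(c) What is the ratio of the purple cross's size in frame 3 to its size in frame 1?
1.3×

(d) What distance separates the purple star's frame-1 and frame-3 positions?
3.6

The purple star moved from (1.3, 7.7) to (1.3, 4.1), a distance of √(0.0² + 3.6²) ≈ 3.6.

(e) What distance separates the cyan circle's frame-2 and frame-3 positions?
1.0

The cyan circle moved from (8.7, 3.8) to (8.7, 2.8), a distance of √(0.0² + 1.0²) ≈ 1.0.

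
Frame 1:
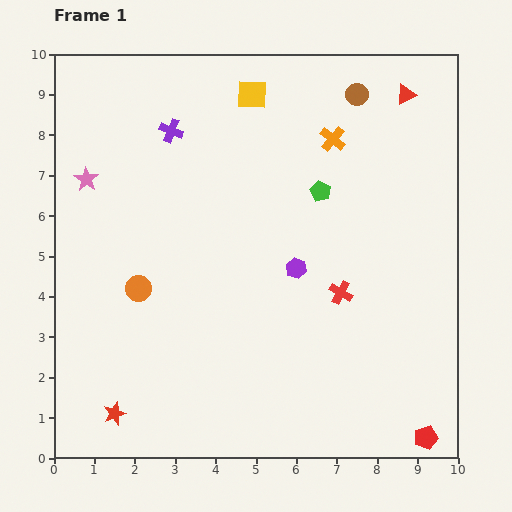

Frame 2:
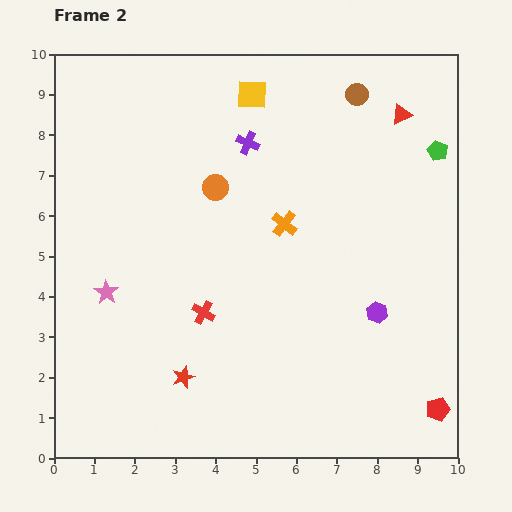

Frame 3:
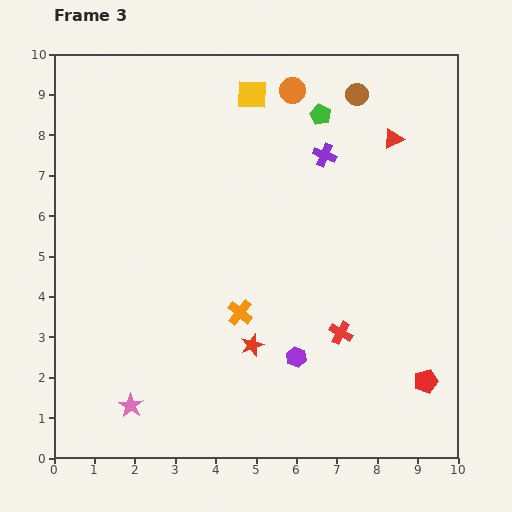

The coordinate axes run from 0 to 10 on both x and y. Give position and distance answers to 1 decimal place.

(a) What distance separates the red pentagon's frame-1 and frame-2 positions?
0.8

The red pentagon moved from (9.2, 0.5) to (9.5, 1.2), a distance of √(0.3² + 0.7²) ≈ 0.8.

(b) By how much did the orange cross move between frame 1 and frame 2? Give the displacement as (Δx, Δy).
(-1.2, -2.1)

The orange cross was at (6.9, 7.9) in frame 1 and (5.7, 5.8) in frame 2.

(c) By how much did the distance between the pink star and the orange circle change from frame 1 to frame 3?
+5.8

Distance in frame 1: 3.0. Distance in frame 3: 8.8.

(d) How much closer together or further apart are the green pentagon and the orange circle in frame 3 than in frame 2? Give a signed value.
-4.7

Distance in frame 2: 5.6. Distance in frame 3: 0.9.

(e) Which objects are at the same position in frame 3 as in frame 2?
the yellow square, the brown circle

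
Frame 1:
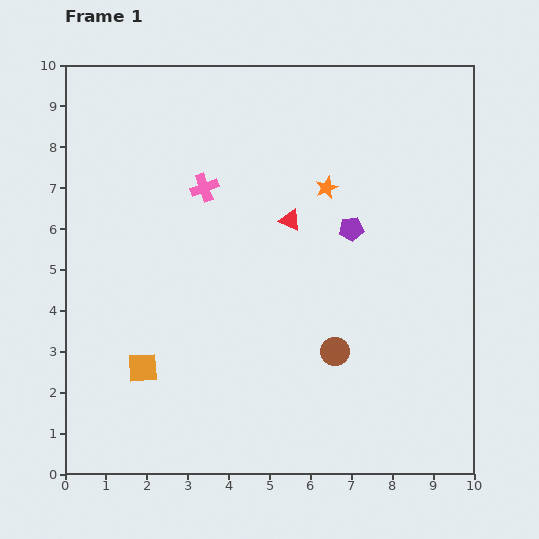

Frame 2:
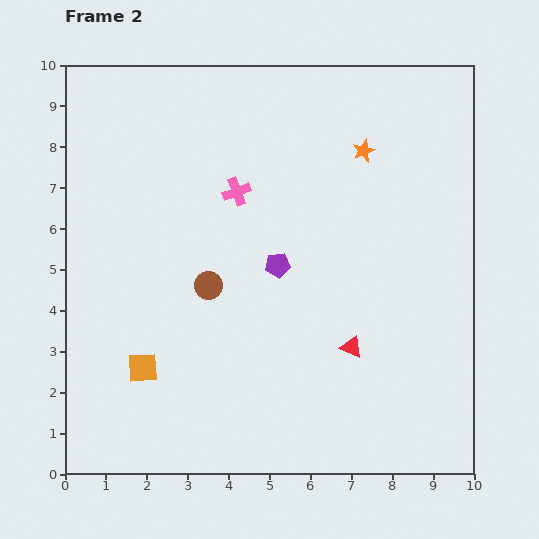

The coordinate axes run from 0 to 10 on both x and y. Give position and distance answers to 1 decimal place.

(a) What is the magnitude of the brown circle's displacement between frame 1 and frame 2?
3.5

The brown circle moved from (6.6, 3.0) to (3.5, 4.6), a distance of √(3.1² + 1.6²) ≈ 3.5.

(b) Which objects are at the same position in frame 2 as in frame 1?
the orange square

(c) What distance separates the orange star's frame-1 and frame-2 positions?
1.3

The orange star moved from (6.4, 7.0) to (7.3, 7.9), a distance of √(0.9² + 0.9²) ≈ 1.3.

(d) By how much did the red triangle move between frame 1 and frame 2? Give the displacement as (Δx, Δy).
(1.5, -3.1)

The red triangle was at (5.5, 6.2) in frame 1 and (7.0, 3.1) in frame 2.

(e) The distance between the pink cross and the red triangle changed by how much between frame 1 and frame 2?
+2.5

Distance in frame 1: 2.2. Distance in frame 2: 4.7.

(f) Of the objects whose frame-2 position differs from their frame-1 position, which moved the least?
the pink cross

(moved 0.8)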